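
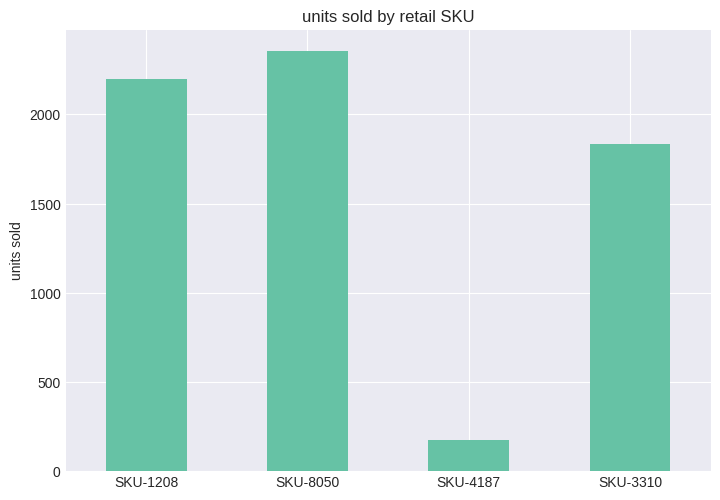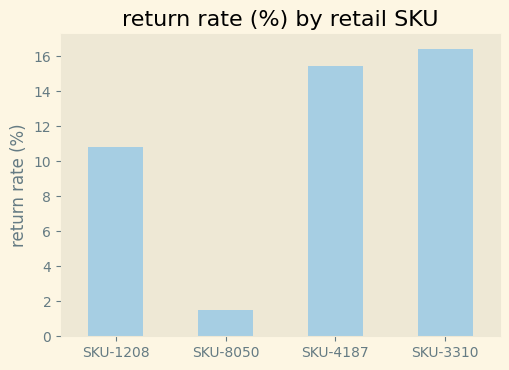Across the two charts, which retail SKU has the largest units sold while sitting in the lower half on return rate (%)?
SKU-8050

Chart 2 median return rate (%) ≈ 14; below-median retail SKUs: SKU-1208, SKU-8050. Among those, SKU-8050 has the highest units sold (≈ 2500).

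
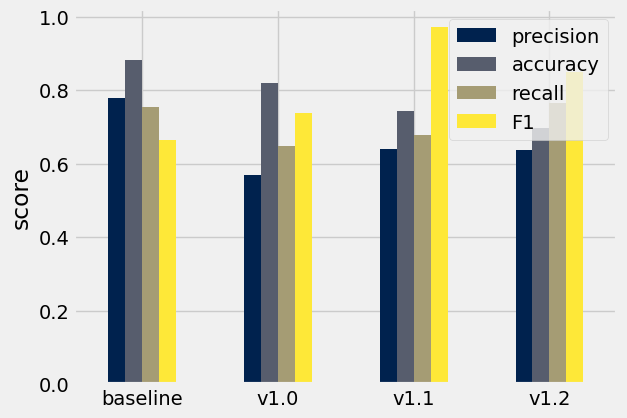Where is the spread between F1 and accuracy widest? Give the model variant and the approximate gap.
v1.1: F1 ≈ 1.0, accuracy ≈ 0.7 → gap ≈ 0.3. Next-largest (baseline) is only ≈ 0.2.

v1.1, ≈ 0.3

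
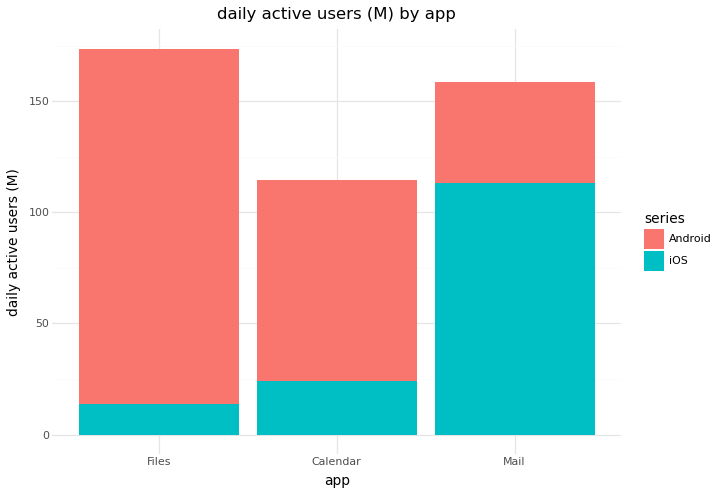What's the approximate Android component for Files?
Android top ≈ 180, bottom ≈ 20; segment ≈ 160.

≈ 160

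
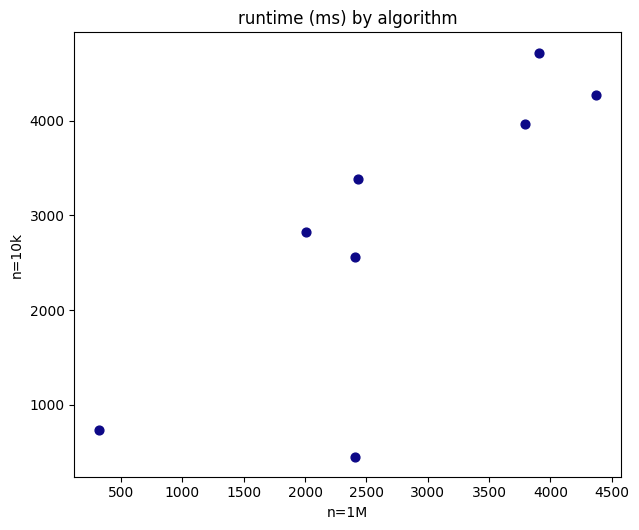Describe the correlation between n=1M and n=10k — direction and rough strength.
positive, strong

Points are positively correlated; strong (|r| ≈ 0.8).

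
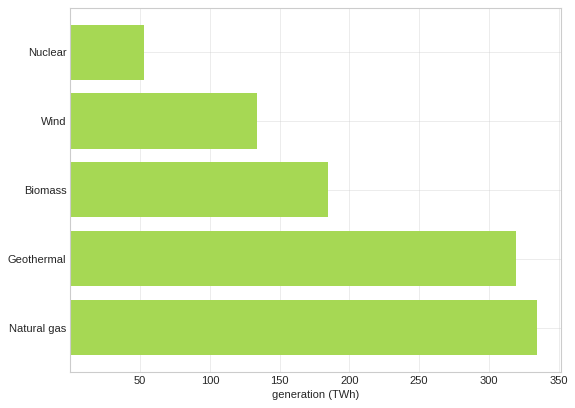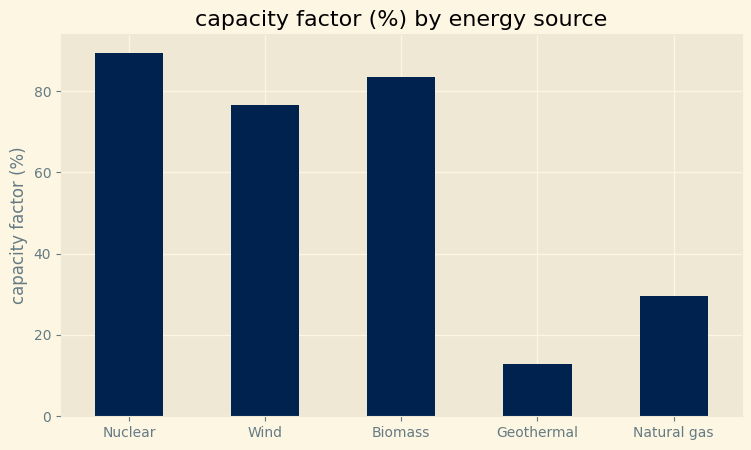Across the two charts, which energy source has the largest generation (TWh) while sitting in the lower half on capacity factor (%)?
Natural gas

Chart 2 median capacity factor (%) ≈ 80; below-median energy sources: Geothermal, Natural gas. Among those, Natural gas has the highest generation (TWh) (≈ 350).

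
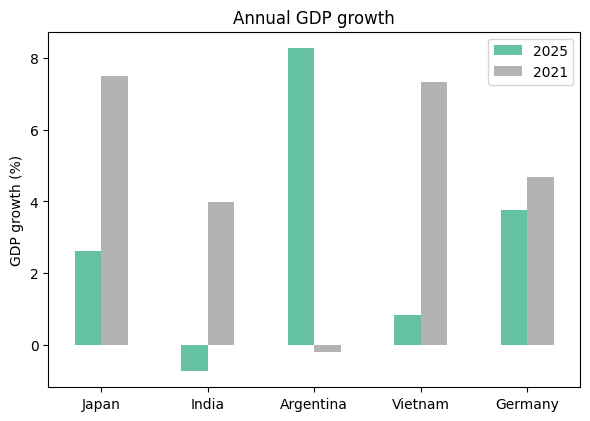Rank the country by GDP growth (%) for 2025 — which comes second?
Top 3 for 2025: Argentina ≈ 8, Germany ≈ 4, Japan ≈ 3.

Germany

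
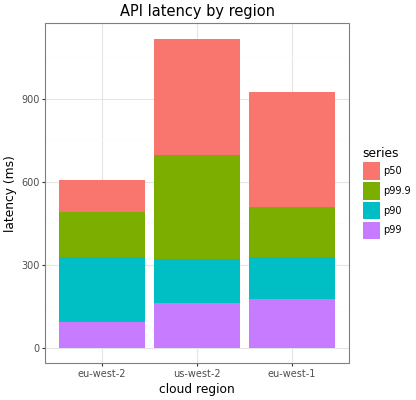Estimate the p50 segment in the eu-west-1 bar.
p50 top ≈ 900, bottom ≈ 500; segment ≈ 400.

≈ 400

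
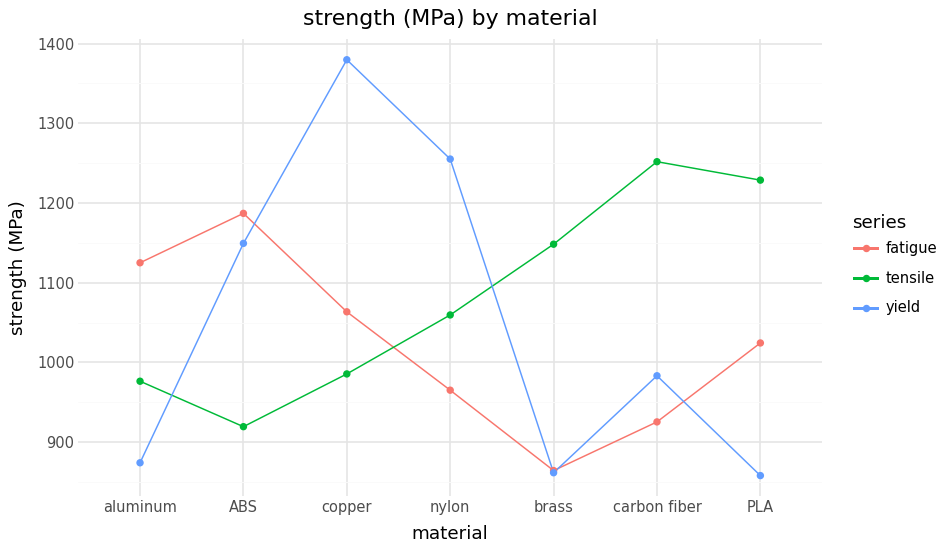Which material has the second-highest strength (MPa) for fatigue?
Top 3 for fatigue: ABS ≈ 1200, aluminum ≈ 1150, copper ≈ 1050.

aluminum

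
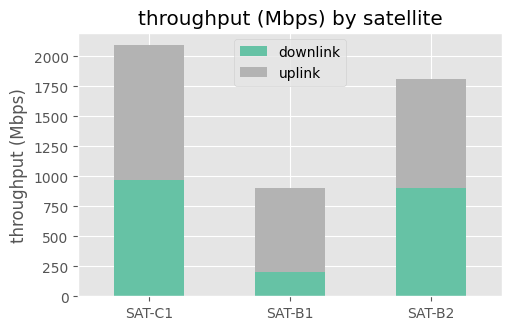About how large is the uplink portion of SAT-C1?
uplink top ≈ 2000, bottom ≈ 1000; segment ≈ 1000.

≈ 1000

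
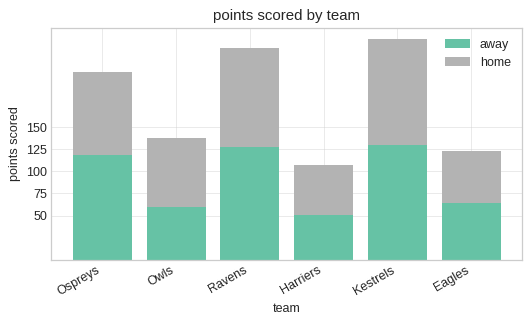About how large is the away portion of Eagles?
≈ 75

away top ≈ 75, bottom ≈ 0; segment ≈ 75.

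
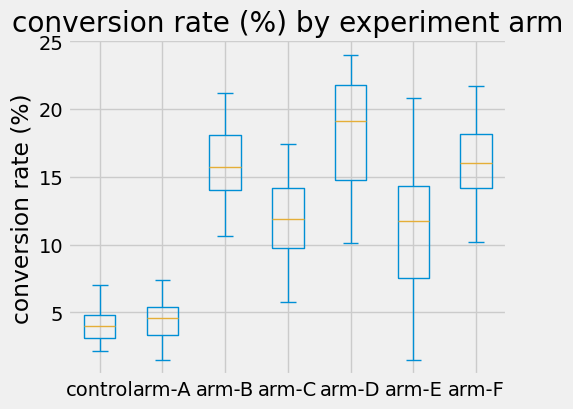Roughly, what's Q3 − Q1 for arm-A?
≈ 2

Q3 ≈ 6, Q1 ≈ 4; IQR ≈ 2.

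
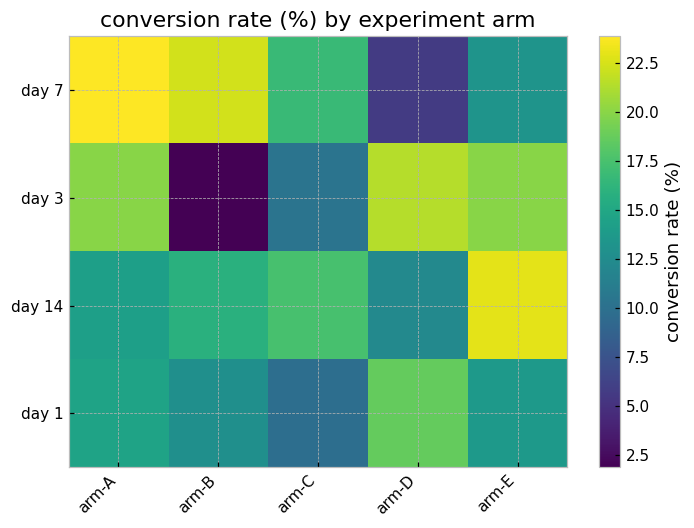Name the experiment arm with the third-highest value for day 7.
Top 4 for day 7: arm-A ≈ 24, arm-B ≈ 22, arm-C ≈ 16, arm-E ≈ 14.

arm-C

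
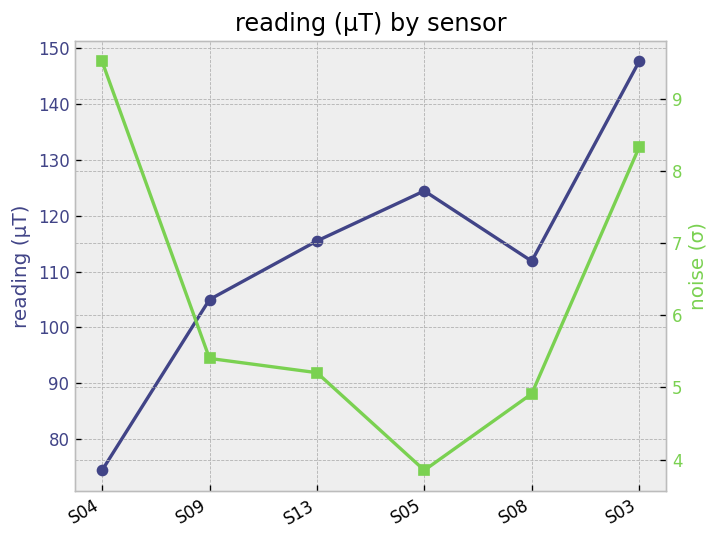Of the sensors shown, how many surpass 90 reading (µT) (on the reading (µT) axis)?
5

Above 90: S09, S13, S05, S08, S03.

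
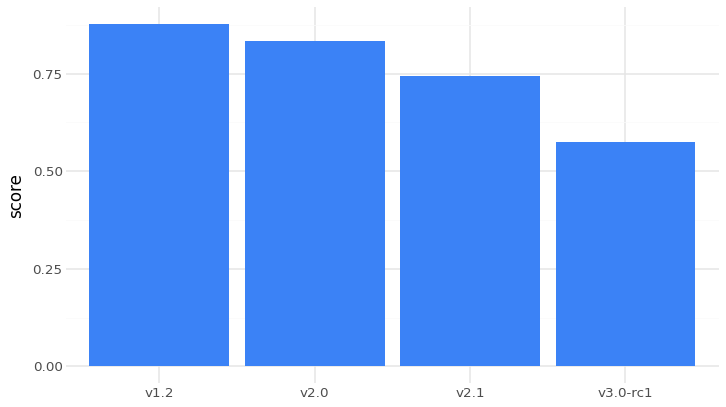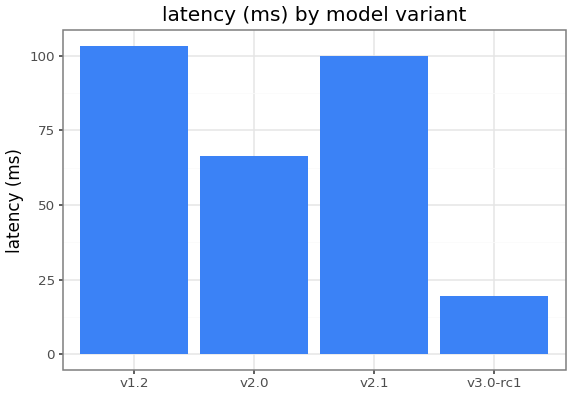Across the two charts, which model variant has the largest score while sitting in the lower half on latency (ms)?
v2.0

Chart 2 median latency (ms) ≈ 80; below-median model variants: v2.0, v3.0-rc1. Among those, v2.0 has the highest score (≈ 0.8).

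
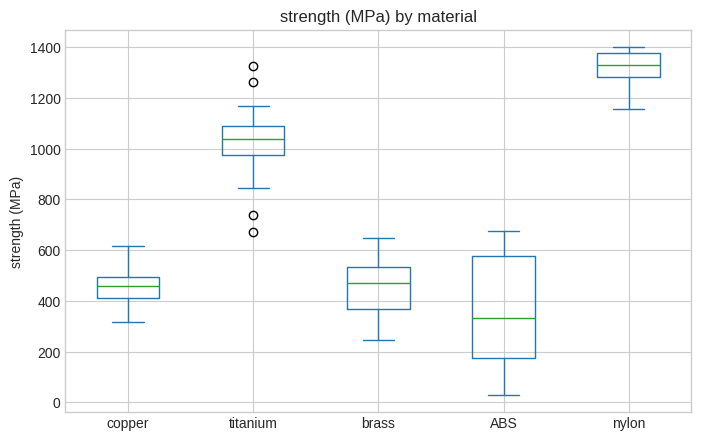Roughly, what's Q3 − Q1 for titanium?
Q3 ≈ 1100, Q1 ≈ 1000; IQR ≈ 100.

≈ 100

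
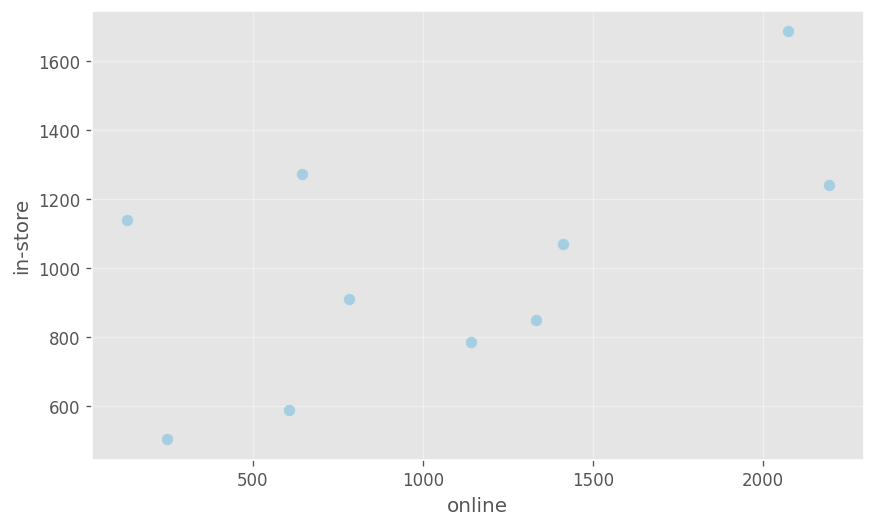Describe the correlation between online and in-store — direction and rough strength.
positive, moderate

Points are positively correlated; moderate (|r| ≈ 0.6).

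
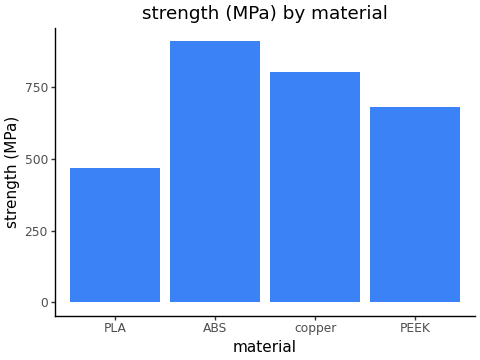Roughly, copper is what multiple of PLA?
copper ≈ 800, PLA ≈ 500; 800/500 ≈ 1.6.

≈ 1.6×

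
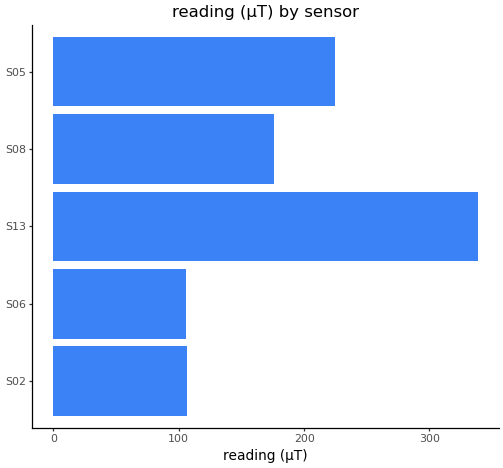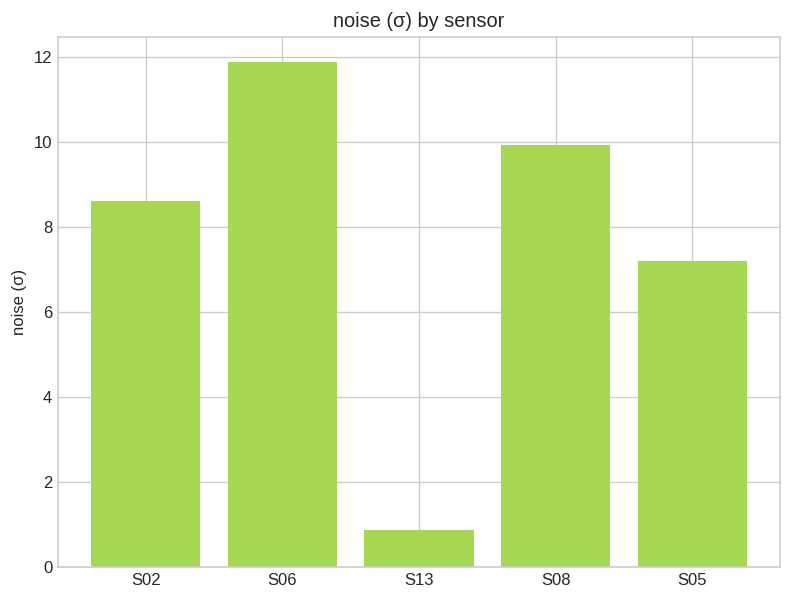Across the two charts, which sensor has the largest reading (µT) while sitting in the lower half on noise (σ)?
Chart 2 median noise (σ) ≈ 8; below-median sensors: S13, S05. Among those, S13 has the highest reading (µT) (≈ 350).

S13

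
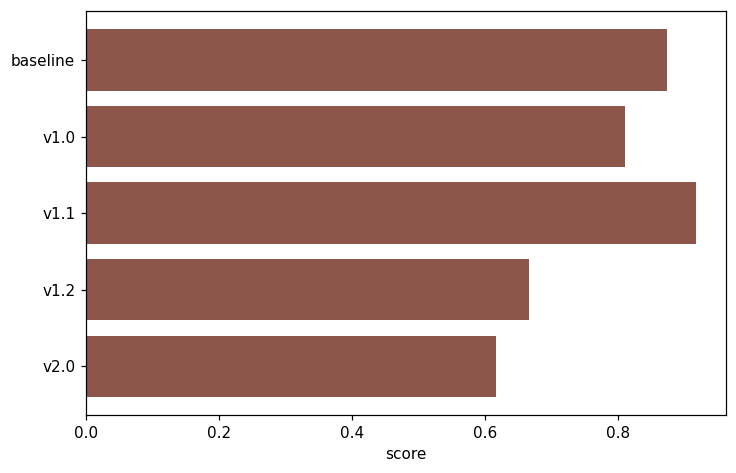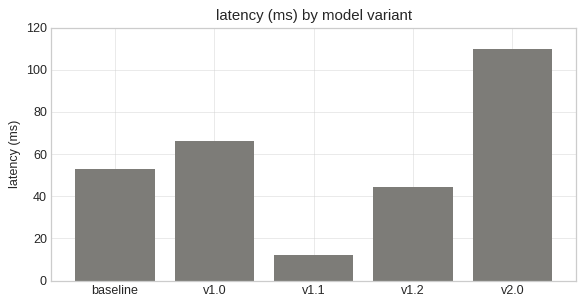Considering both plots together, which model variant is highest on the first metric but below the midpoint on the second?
v1.1

Chart 2 median latency (ms) ≈ 60; below-median model variants: v1.1, v1.2. Among those, v1.1 has the highest score (≈ 0.9).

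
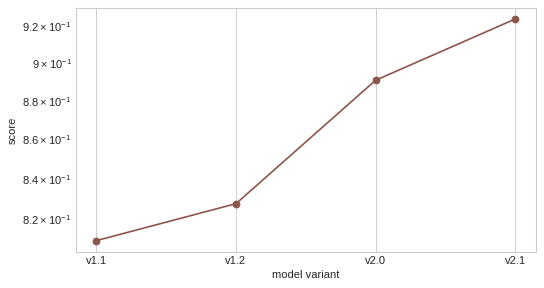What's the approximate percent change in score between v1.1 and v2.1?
≈ +13.6%

v1.1 ≈ 0.81, v2.1 ≈ 0.92; (0.92 − 0.81) / 0.81 ≈ +13.6%.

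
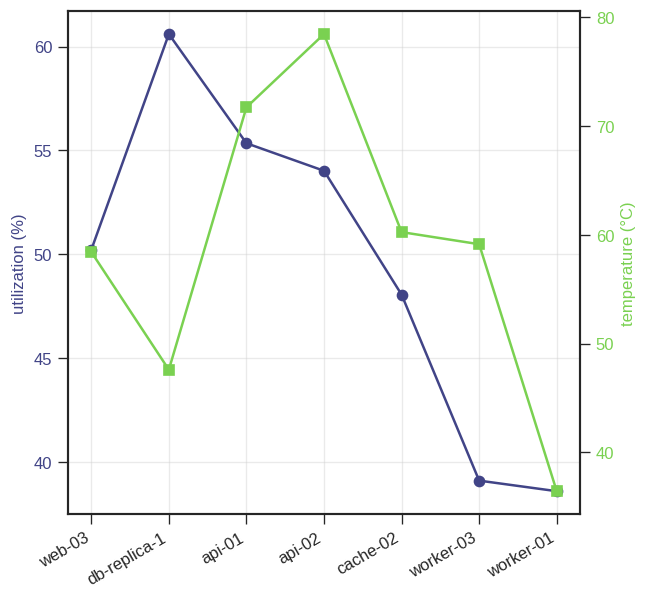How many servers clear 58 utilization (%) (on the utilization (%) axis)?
1

Above 58: db-replica-1.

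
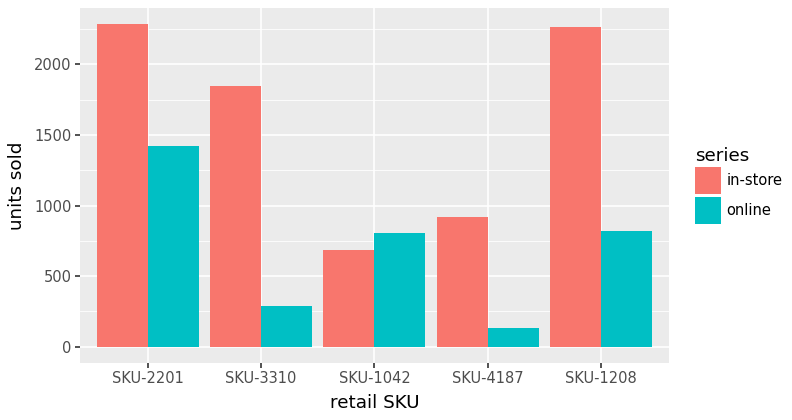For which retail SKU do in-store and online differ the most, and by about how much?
SKU-3310: in-store ≈ 1800, online ≈ 200 → gap ≈ 1600. Next-largest (SKU-1208) is only ≈ 1400.

SKU-3310, ≈ 1600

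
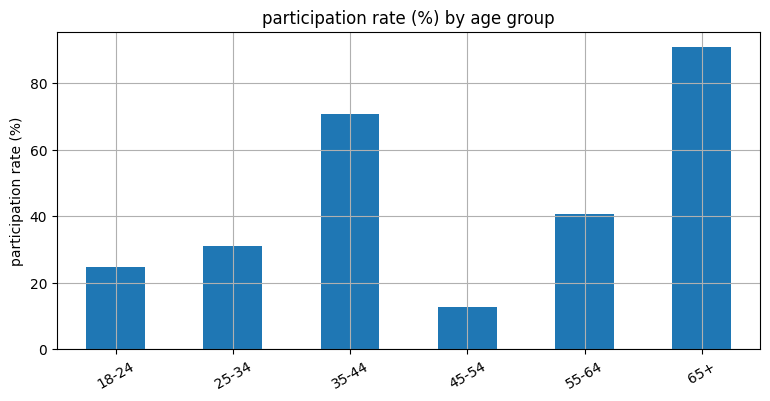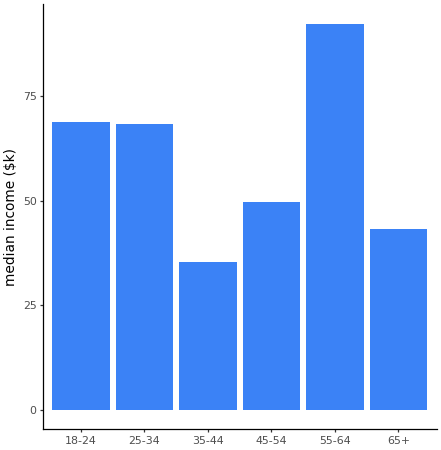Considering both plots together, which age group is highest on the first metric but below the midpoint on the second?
65+

Chart 2 median median income ($k) ≈ 60; below-median age groups: 35-44, 45-54, 65+. Among those, 65+ has the highest participation rate (%) (≈ 90).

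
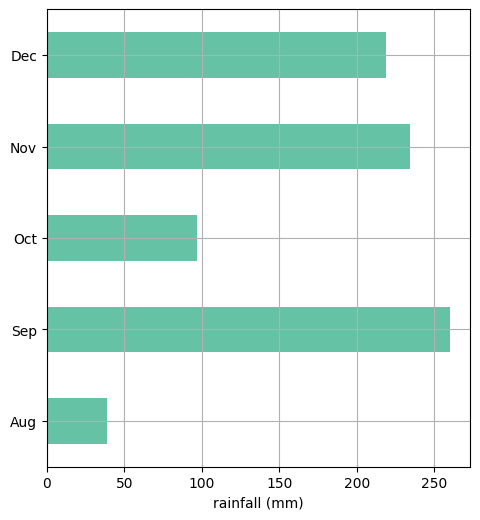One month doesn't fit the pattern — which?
Aug

Aug ≈ 50; the rest sit between ≈ 100 and ≈ 250.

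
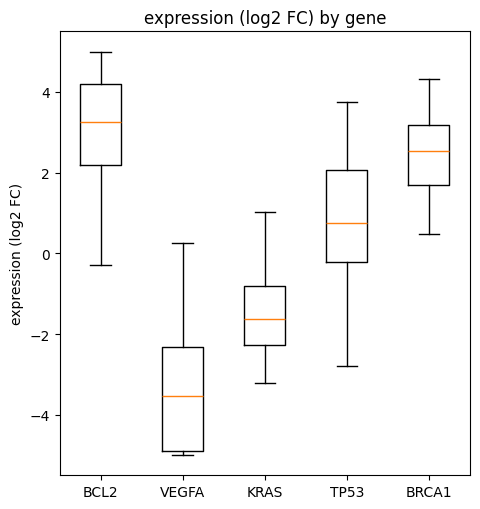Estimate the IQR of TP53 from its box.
Q3 ≈ 2, Q1 ≈ 0; IQR ≈ 2.

≈ 2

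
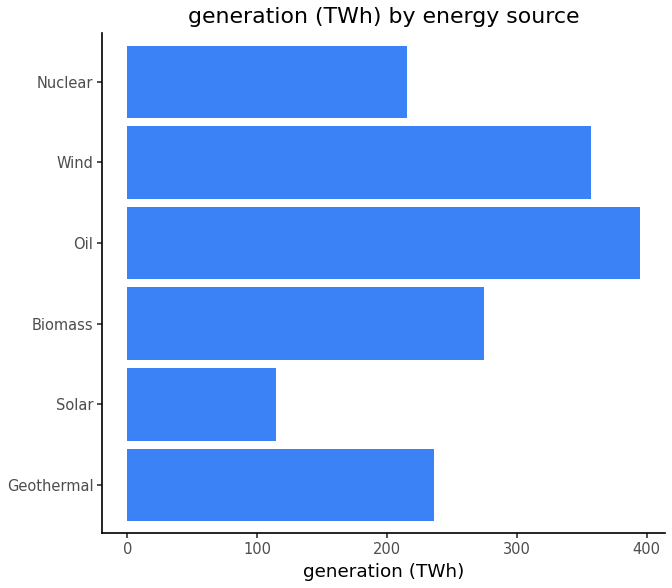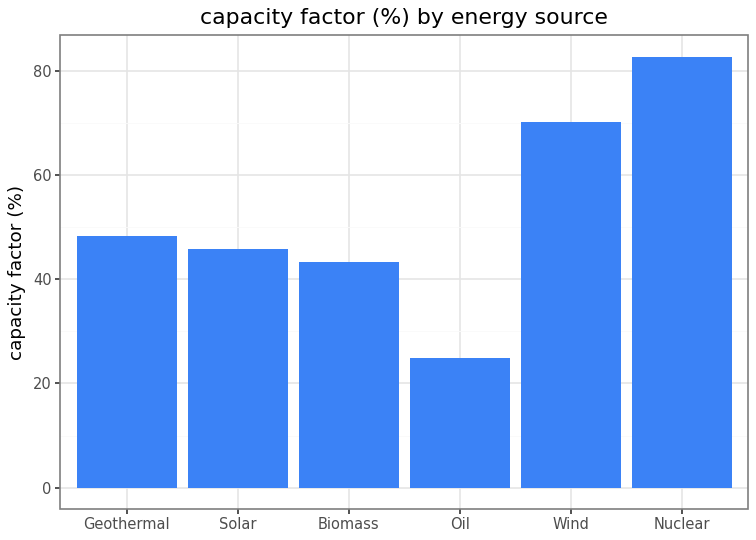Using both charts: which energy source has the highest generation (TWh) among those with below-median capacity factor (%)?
Oil

Chart 2 median capacity factor (%) ≈ 50; below-median energy sources: Solar, Biomass, Oil. Among those, Oil has the highest generation (TWh) (≈ 400).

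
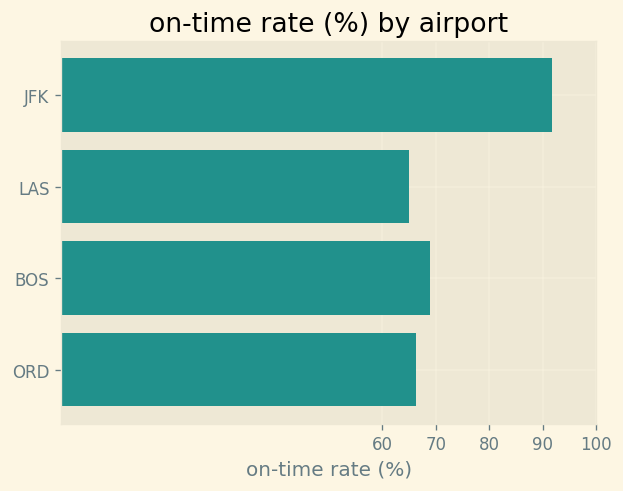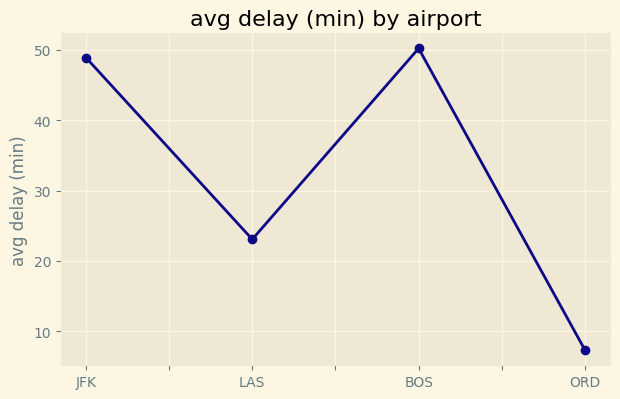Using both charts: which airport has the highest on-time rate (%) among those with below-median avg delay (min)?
Chart 2 median avg delay (min) ≈ 35; below-median airports: LAS, ORD. Among those, ORD has the highest on-time rate (%) (≈ 70).

ORD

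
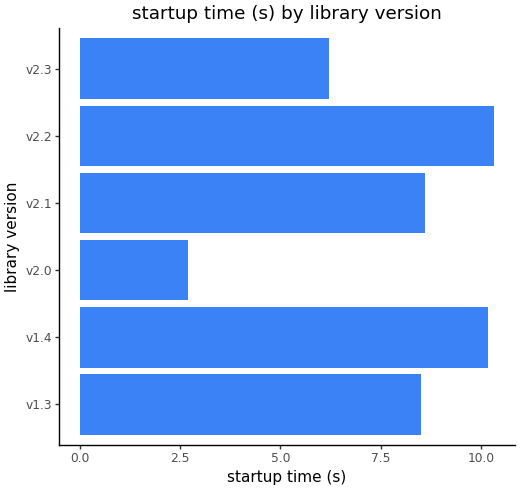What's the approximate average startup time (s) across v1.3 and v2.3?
(9 + 6) / 2 ≈ 8.

≈ 8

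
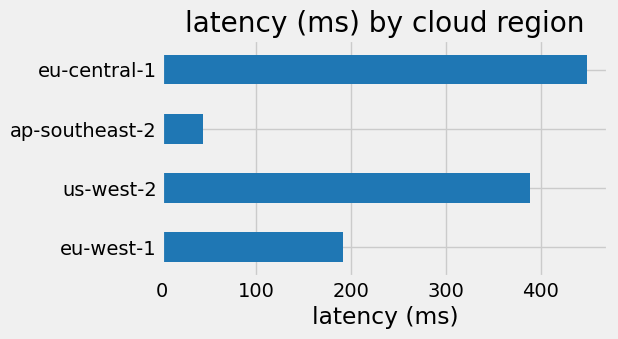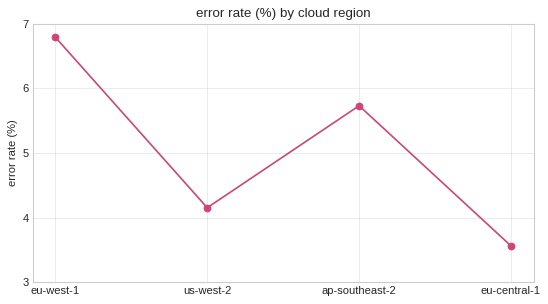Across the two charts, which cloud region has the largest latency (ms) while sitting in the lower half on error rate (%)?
eu-central-1

Chart 2 median error rate (%) ≈ 5; below-median cloud regions: us-west-2, eu-central-1. Among those, eu-central-1 has the highest latency (ms) (≈ 450).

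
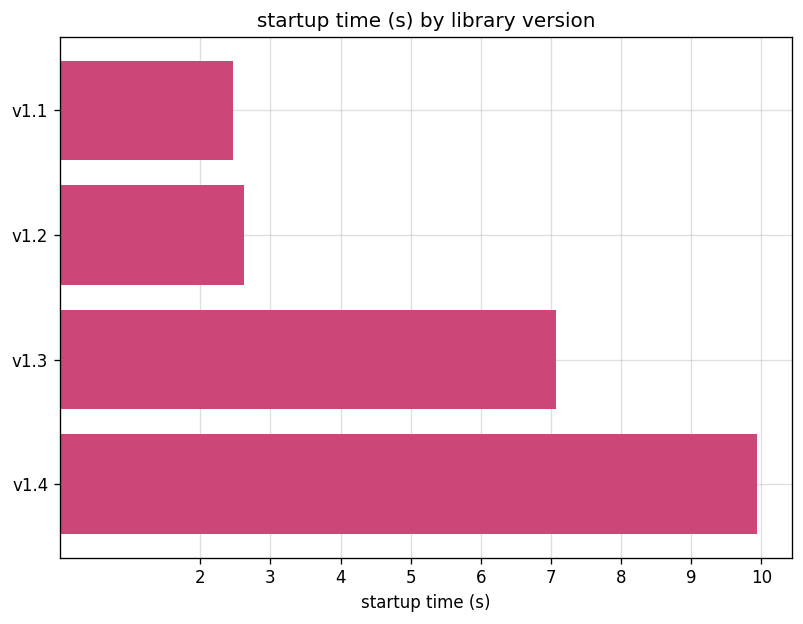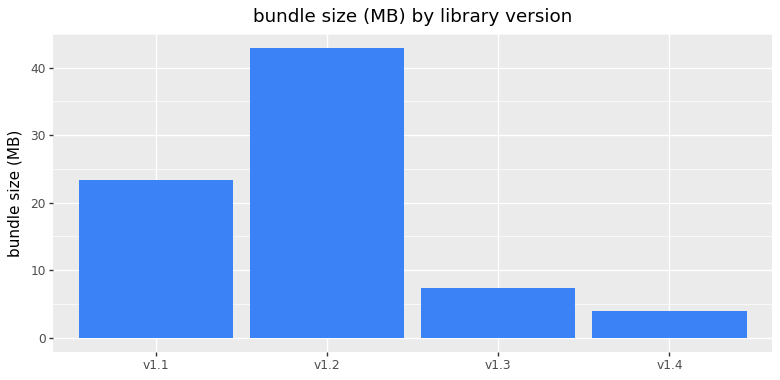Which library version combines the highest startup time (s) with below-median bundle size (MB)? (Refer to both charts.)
Chart 2 median bundle size (MB) ≈ 15; below-median library versions: v1.3, v1.4. Among those, v1.4 has the highest startup time (s) (≈ 10).

v1.4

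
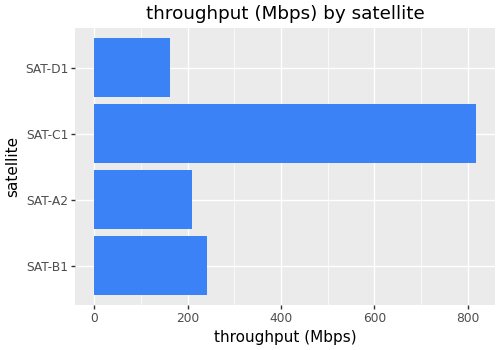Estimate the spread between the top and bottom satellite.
≈ 600

Max SAT-C1 ≈ 800, min SAT-D1 ≈ 200; range ≈ 600.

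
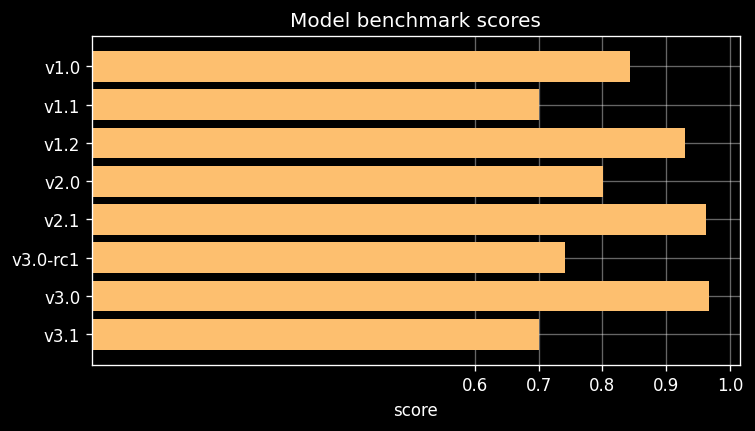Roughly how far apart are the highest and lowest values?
≈ 0.3

Max v3.0 ≈ 1.0, min v1.1 ≈ 0.7; range ≈ 0.3.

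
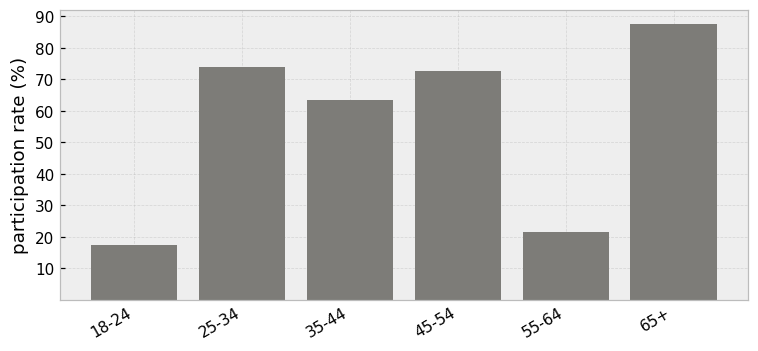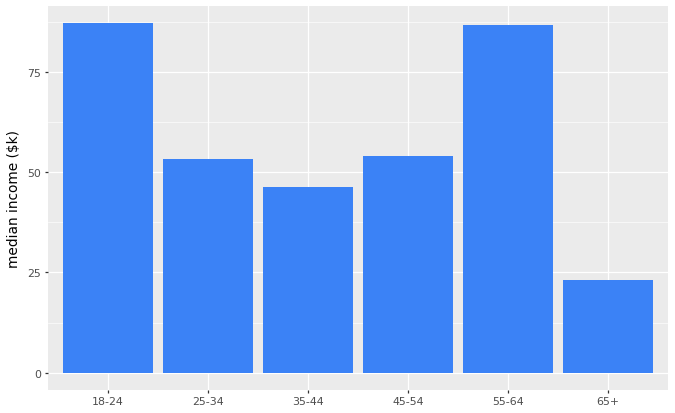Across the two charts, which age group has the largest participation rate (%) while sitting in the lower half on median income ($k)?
Chart 2 median median income ($k) ≈ 50; below-median age groups: 25-34, 35-44, 65+. Among those, 65+ has the highest participation rate (%) (≈ 90).

65+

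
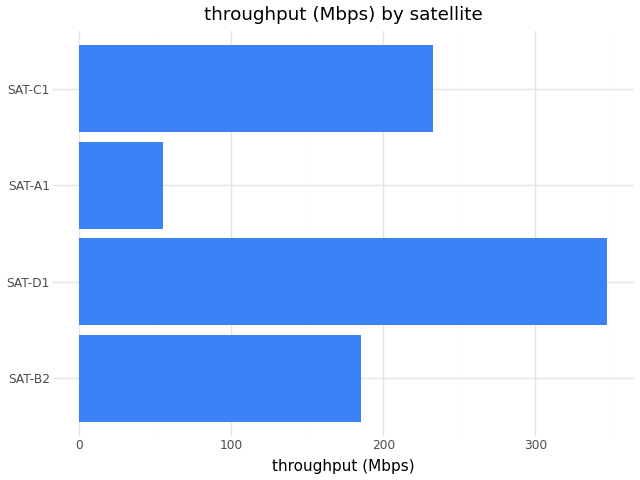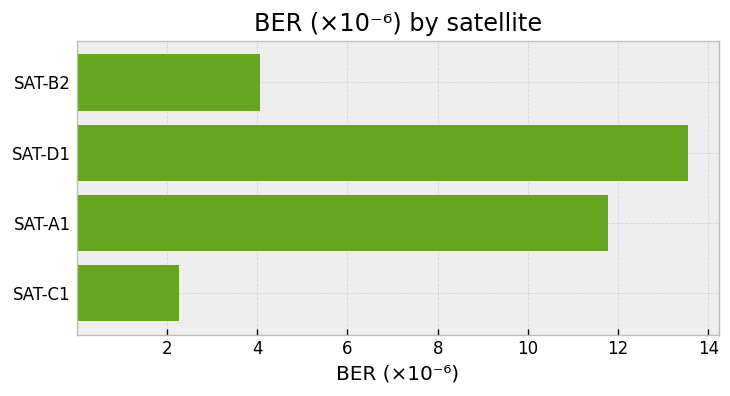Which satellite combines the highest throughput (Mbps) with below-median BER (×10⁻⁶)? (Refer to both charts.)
Chart 2 median BER (×10⁻⁶) ≈ 8; below-median satellites: SAT-B2, SAT-C1. Among those, SAT-C1 has the highest throughput (Mbps) (≈ 250).

SAT-C1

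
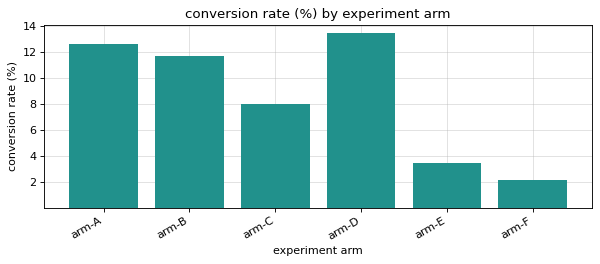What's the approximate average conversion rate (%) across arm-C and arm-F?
≈ 5

(8 + 2) / 2 ≈ 5.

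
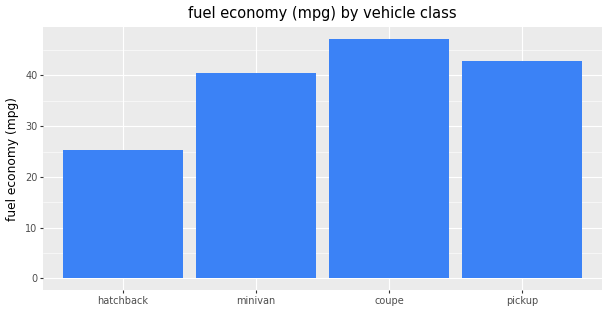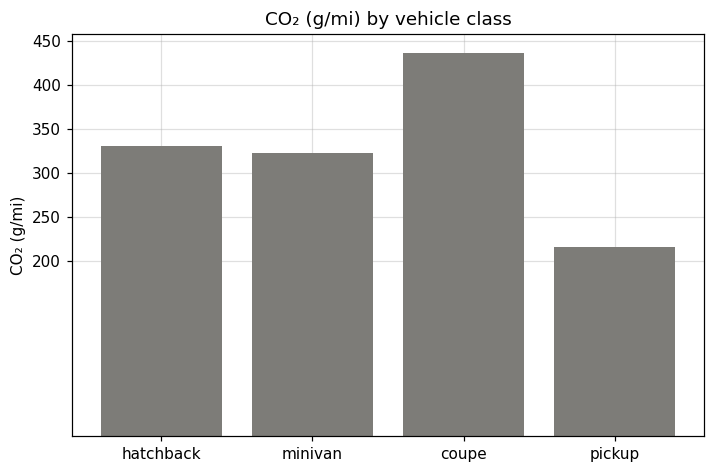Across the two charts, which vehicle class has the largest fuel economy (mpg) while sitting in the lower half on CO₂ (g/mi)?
pickup

Chart 2 median CO₂ (g/mi) ≈ 350; below-median vehicle classes: minivan, pickup. Among those, pickup has the highest fuel economy (mpg) (≈ 45).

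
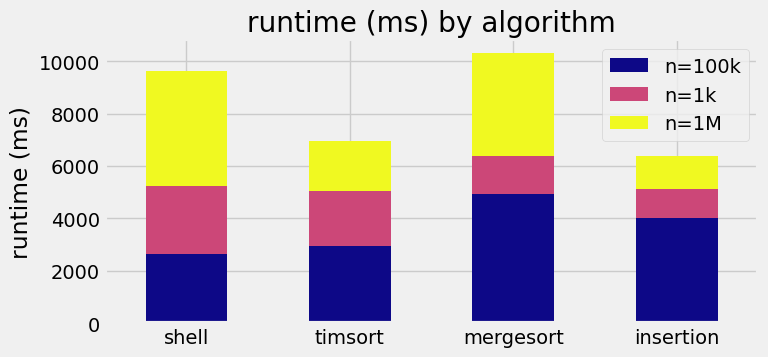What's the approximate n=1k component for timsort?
n=1k top ≈ 5000, bottom ≈ 3000; segment ≈ 2000.

≈ 2000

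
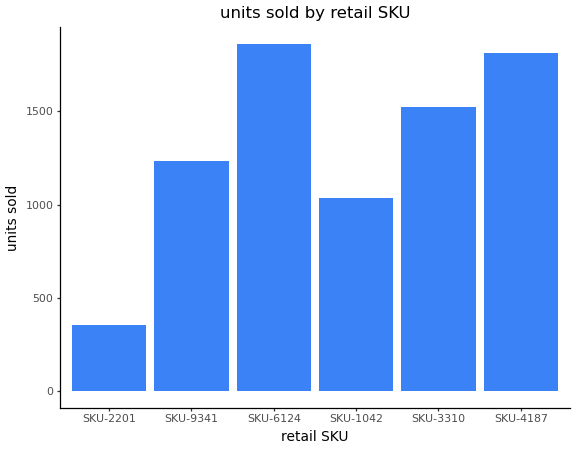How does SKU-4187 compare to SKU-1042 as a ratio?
≈ 1.8×

SKU-4187 ≈ 1800, SKU-1042 ≈ 1000; 1800/1000 ≈ 1.8.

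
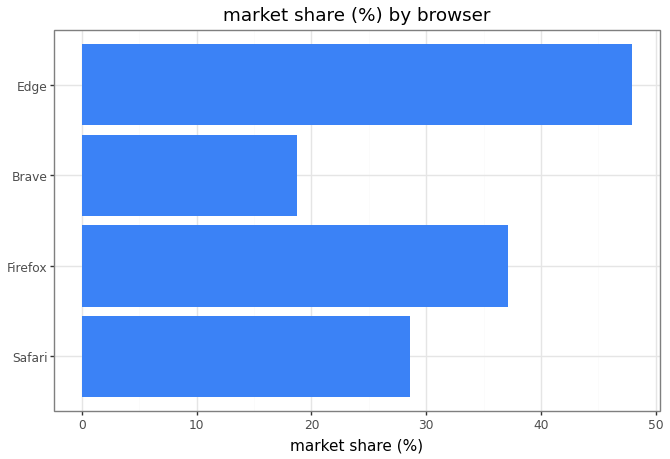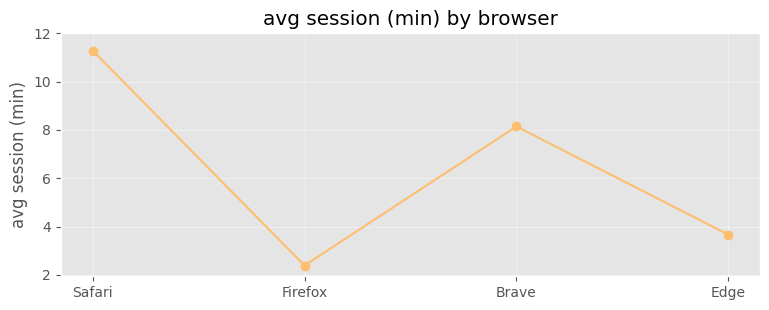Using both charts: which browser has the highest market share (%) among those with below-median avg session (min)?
Edge

Chart 2 median avg session (min) ≈ 6; below-median browsers: Firefox, Edge. Among those, Edge has the highest market share (%) (≈ 50).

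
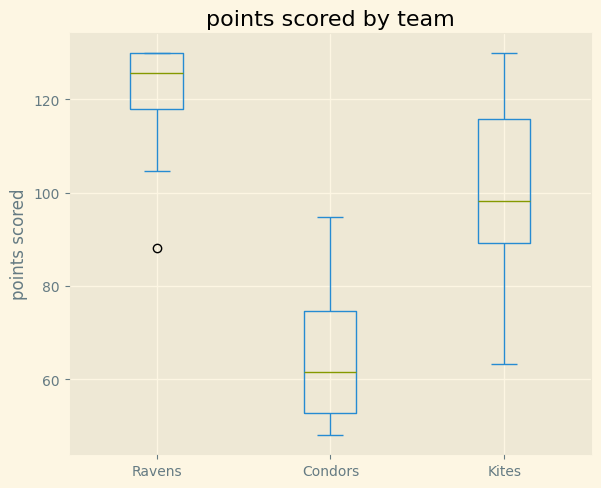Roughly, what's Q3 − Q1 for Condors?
Q3 ≈ 70, Q1 ≈ 50; IQR ≈ 20.

≈ 20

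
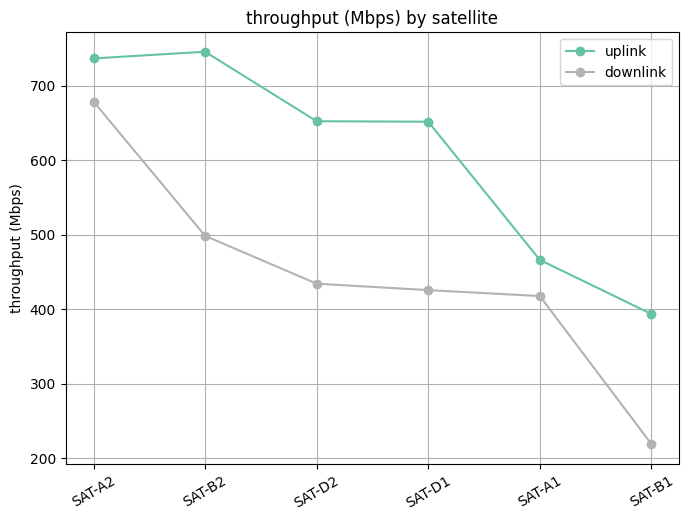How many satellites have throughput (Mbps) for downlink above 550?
1

Above 550: SAT-A2.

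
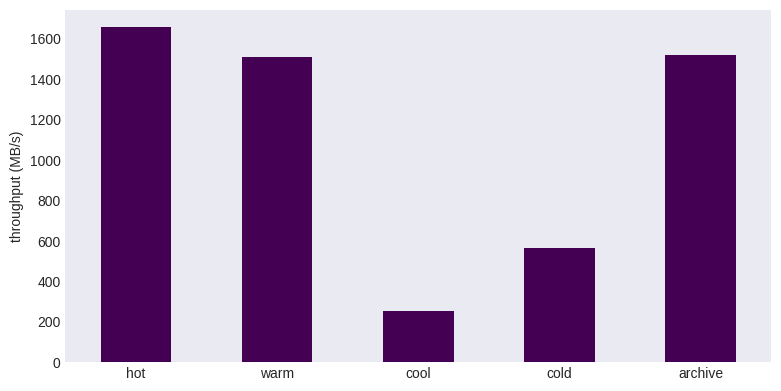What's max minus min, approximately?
≈ 1400

Max hot ≈ 1600, min cool ≈ 200; range ≈ 1400.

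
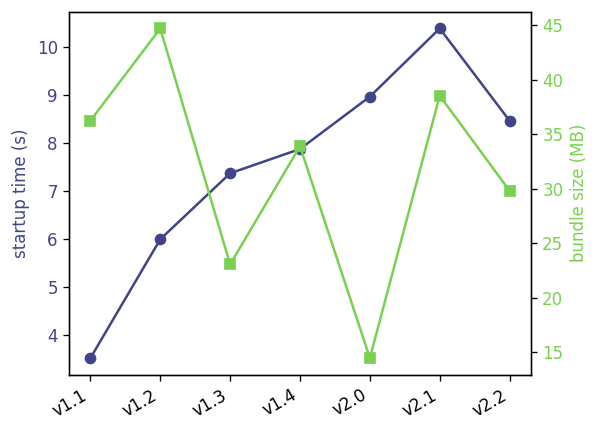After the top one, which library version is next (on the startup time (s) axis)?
v2.0

Top 3 (on the startup time (s) axis): v2.1 ≈ 10, v2.0 ≈ 9, v2.2 ≈ 8.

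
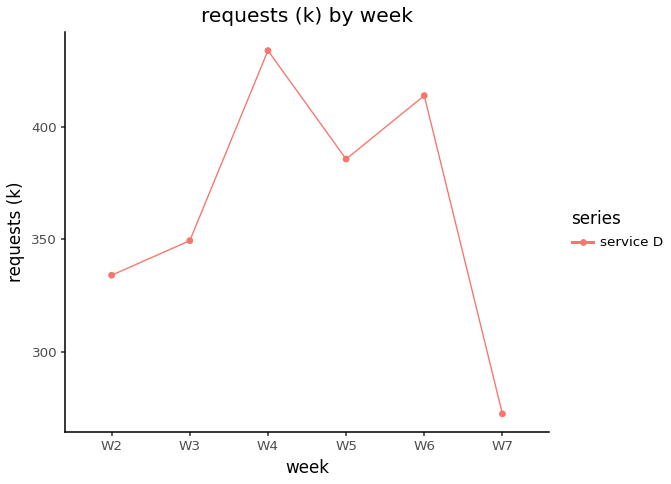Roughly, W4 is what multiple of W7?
W4 ≈ 440, W7 ≈ 280; 440/280 ≈ 1.57.

≈ 1.57×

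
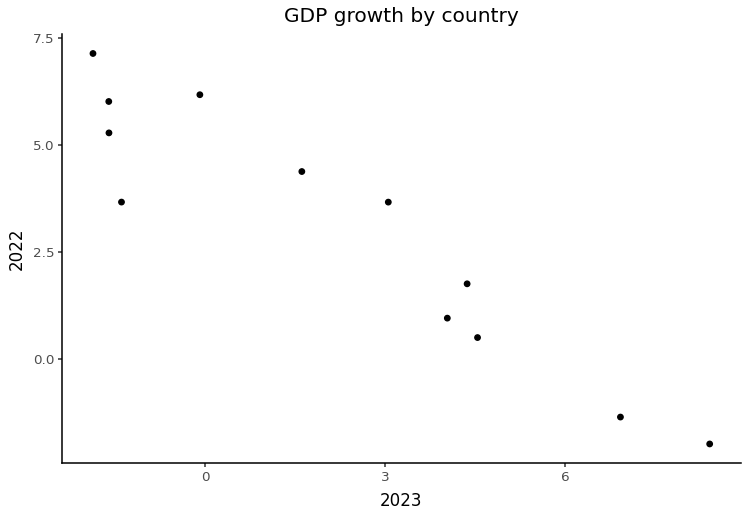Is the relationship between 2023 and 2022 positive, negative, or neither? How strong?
Points are negatively correlated; strong (|r| ≈ 0.9).

negative, strong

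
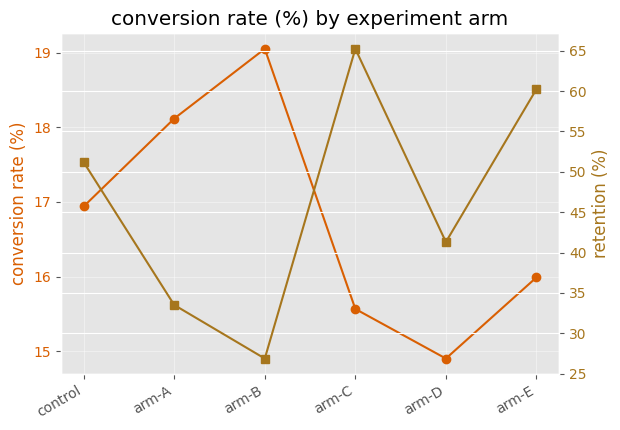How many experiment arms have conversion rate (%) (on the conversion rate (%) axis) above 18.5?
1

Above 18.5: arm-B.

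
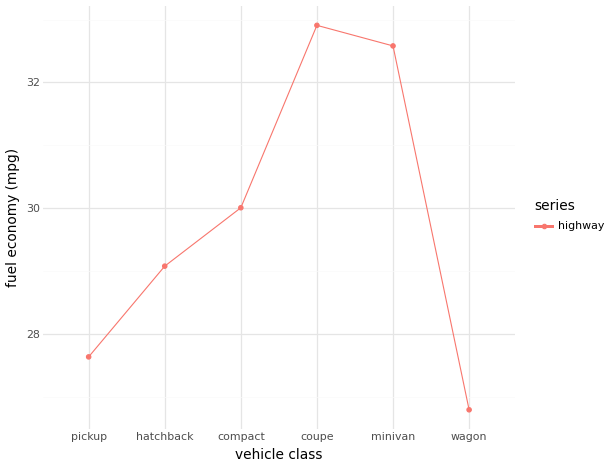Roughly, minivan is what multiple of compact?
≈ 1.1×

minivan ≈ 33, compact ≈ 30; 33/30 ≈ 1.1.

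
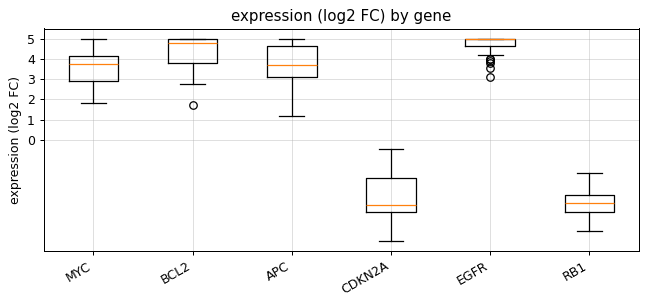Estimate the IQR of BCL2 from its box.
≈ 1

Q3 ≈ 5, Q1 ≈ 4; IQR ≈ 1.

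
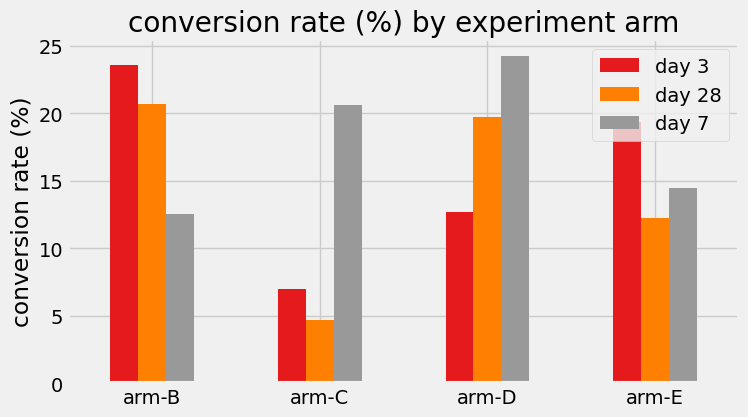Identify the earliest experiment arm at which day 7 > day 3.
arm-B: day 7 ≈ 15 vs day 3 ≈ 25 (not yet); arm-C: day 7 ≈ 20 vs day 3 ≈ 5 (first crossover).

arm-C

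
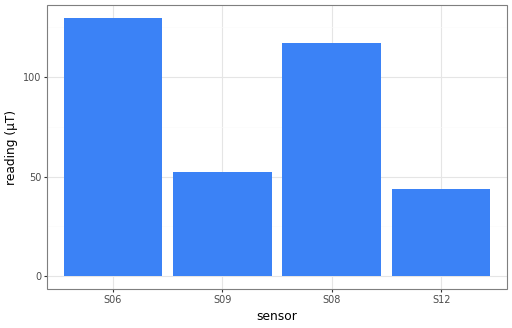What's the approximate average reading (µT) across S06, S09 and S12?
≈ 73

(120 + 60 + 40) / 3 ≈ 73.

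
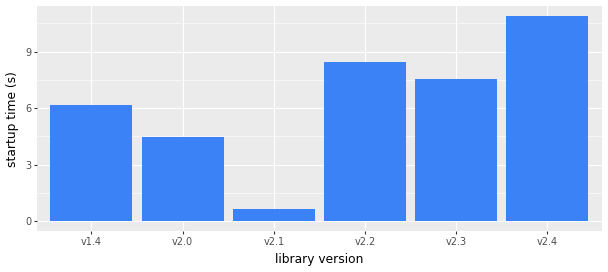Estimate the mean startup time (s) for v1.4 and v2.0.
≈ 5

(6 + 4) / 2 ≈ 5.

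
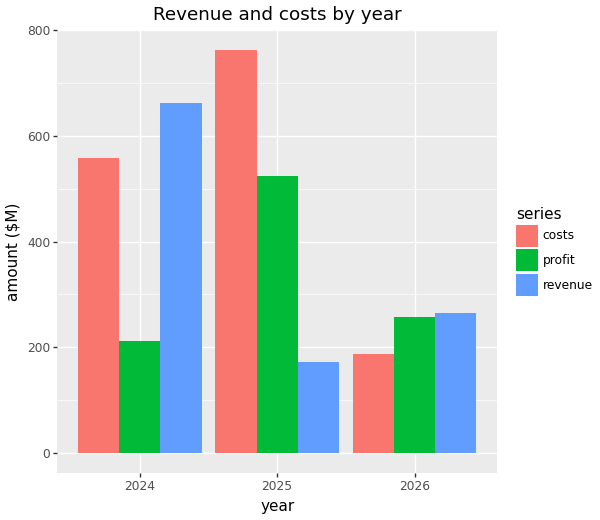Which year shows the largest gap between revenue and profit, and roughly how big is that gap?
2024: revenue ≈ 700, profit ≈ 200 → gap ≈ 500. Next-largest (2025) is only ≈ 300.

2024, ≈ 500 $M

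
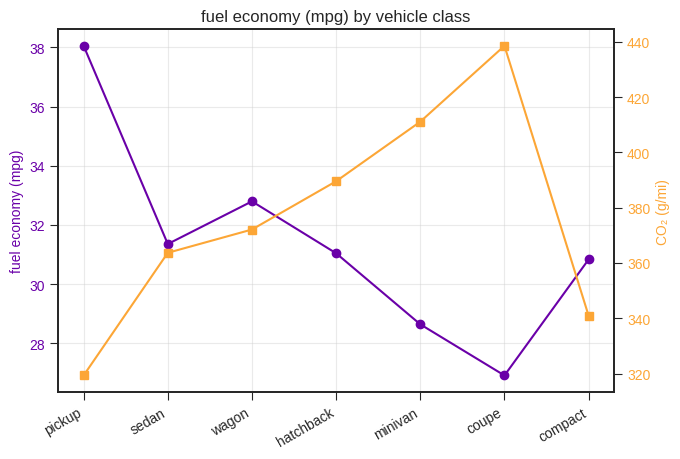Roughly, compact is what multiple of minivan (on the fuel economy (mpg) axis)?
compact ≈ 31, minivan ≈ 29; 31/29 ≈ 1.07.

≈ 1.07×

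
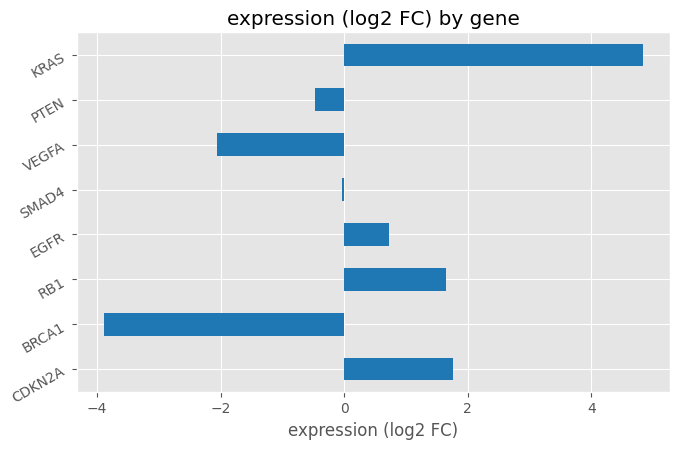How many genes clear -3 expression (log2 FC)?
7

Above -3: CDKN2A, RB1, EGFR, SMAD4, VEGFA, PTEN, KRAS.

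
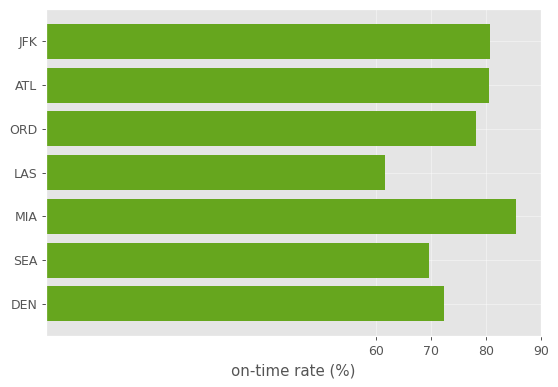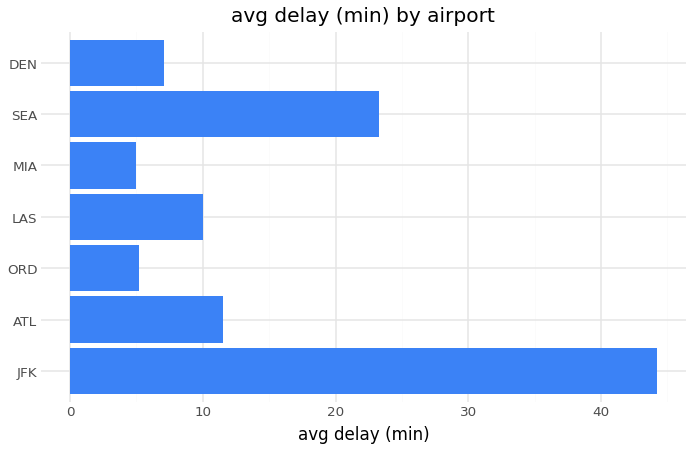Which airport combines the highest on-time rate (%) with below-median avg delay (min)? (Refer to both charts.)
Chart 2 median avg delay (min) ≈ 10; below-median airports: ORD, MIA, DEN. Among those, MIA has the highest on-time rate (%) (≈ 90).

MIA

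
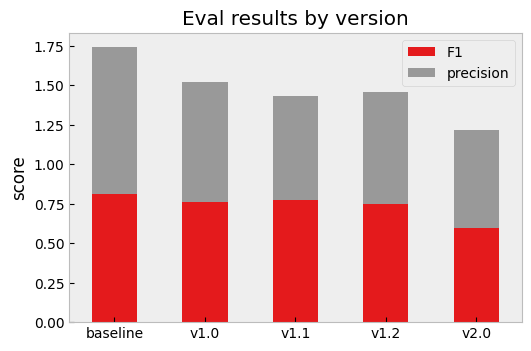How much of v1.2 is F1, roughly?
≈ 0.8

F1 top ≈ 0.8, bottom ≈ 0.0; segment ≈ 0.8.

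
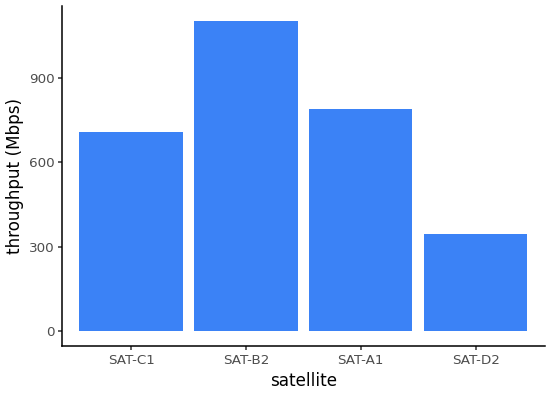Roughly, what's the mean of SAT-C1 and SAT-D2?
≈ 500

(700 + 300) / 2 ≈ 500.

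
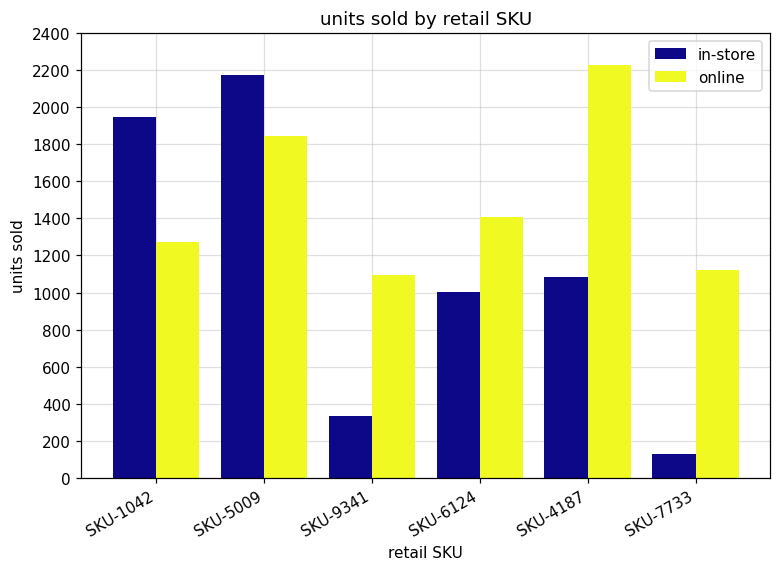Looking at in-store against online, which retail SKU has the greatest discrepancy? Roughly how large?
SKU-4187, ≈ 1200

SKU-4187: in-store ≈ 1000, online ≈ 2200 → gap ≈ 1200. Next-largest (SKU-7733) is only ≈ 1000.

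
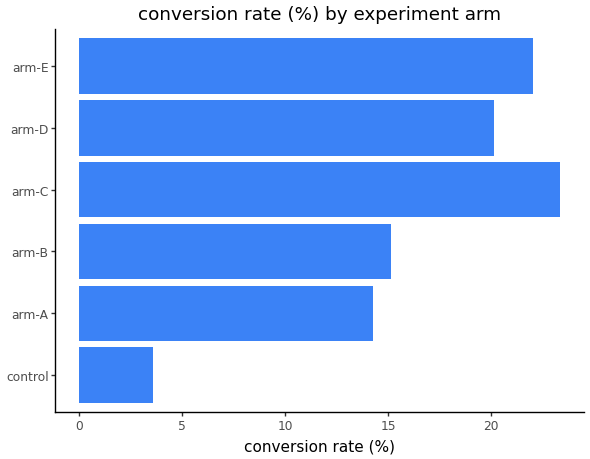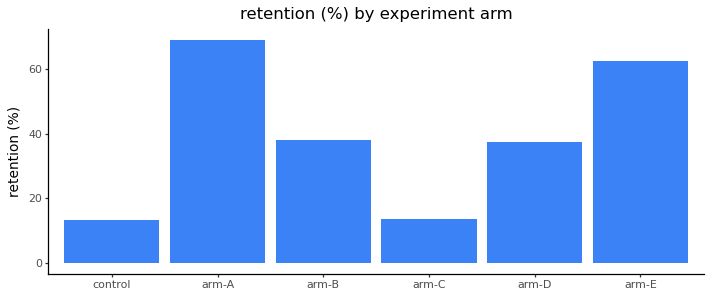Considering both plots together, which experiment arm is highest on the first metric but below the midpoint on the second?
arm-C

Chart 2 median retention (%) ≈ 40; below-median experiment arms: control, arm-C, arm-D. Among those, arm-C has the highest conversion rate (%) (≈ 25).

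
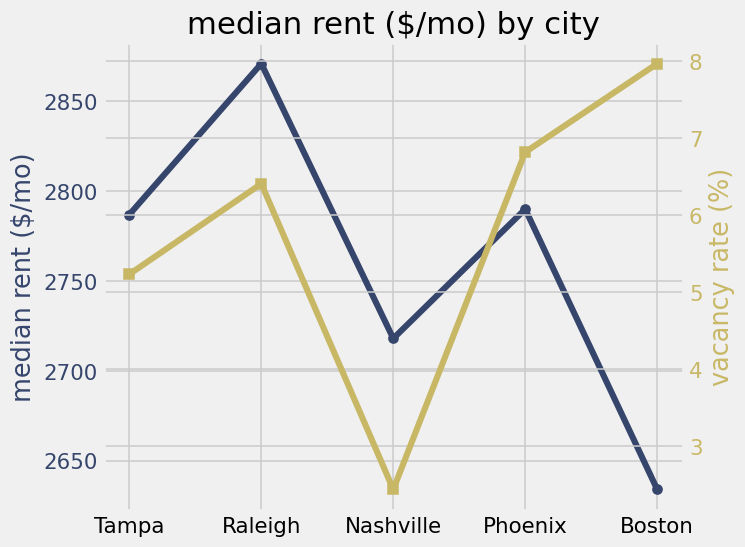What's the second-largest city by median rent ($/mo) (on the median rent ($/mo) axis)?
Top 3 (on the median rent ($/mo) axis): Raleigh ≈ 2880, Phoenix ≈ 2800, Tampa ≈ 2780.

Phoenix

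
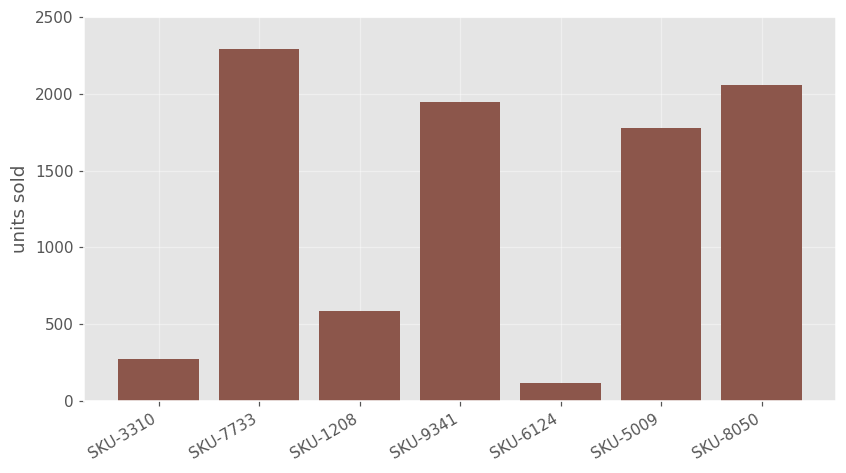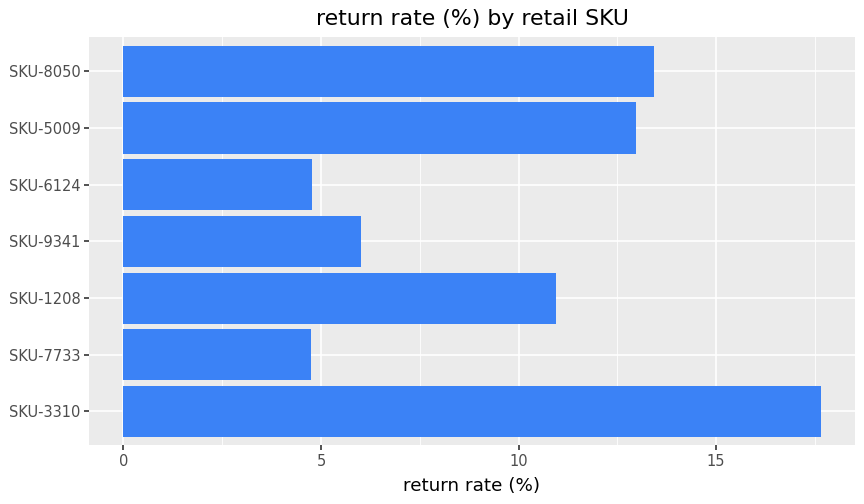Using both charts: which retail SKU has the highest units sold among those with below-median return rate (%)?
SKU-7733

Chart 2 median return rate (%) ≈ 10; below-median retail SKUs: SKU-7733, SKU-9341, SKU-6124. Among those, SKU-7733 has the highest units sold (≈ 2500).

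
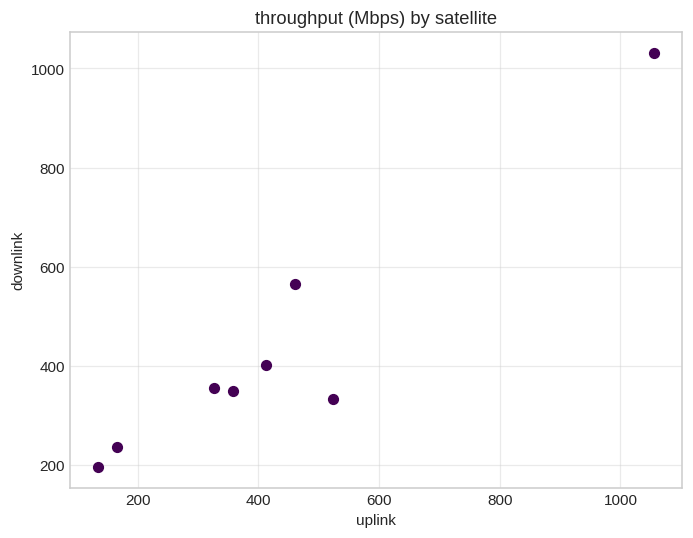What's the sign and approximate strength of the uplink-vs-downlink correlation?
positive, strong

Points are positively correlated; strong (|r| ≈ 0.9).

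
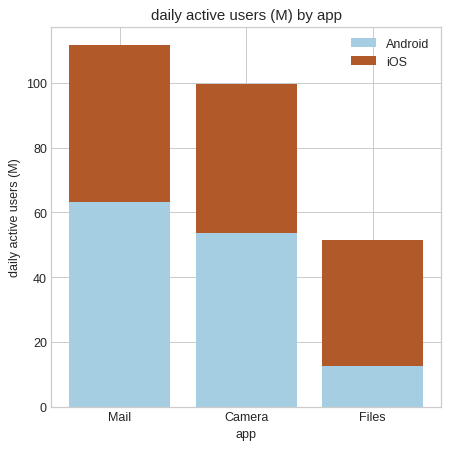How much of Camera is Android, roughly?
≈ 50

Android top ≈ 50, bottom ≈ 0; segment ≈ 50.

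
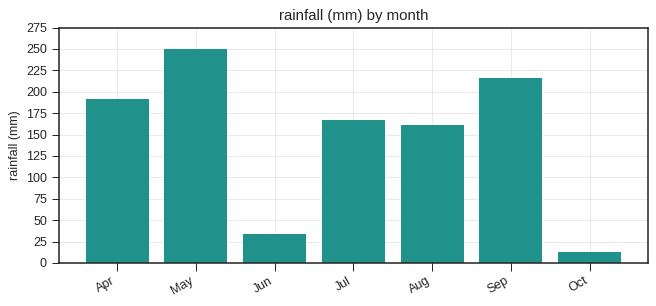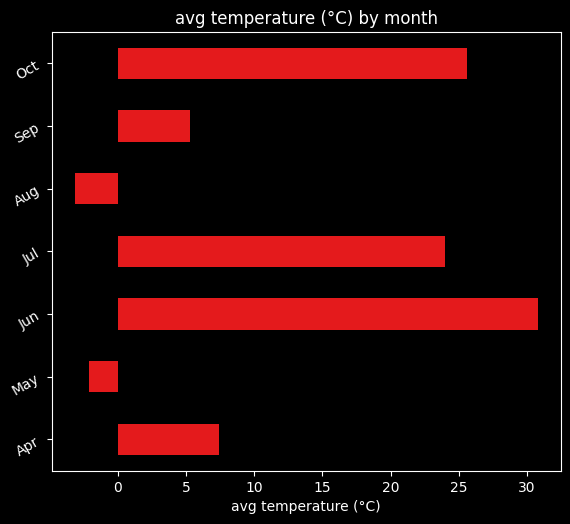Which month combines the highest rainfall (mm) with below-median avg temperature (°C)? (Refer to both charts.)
May

Chart 2 median avg temperature (°C) ≈ 5; below-median months: May, Aug, Sep. Among those, May has the highest rainfall (mm) (≈ 250).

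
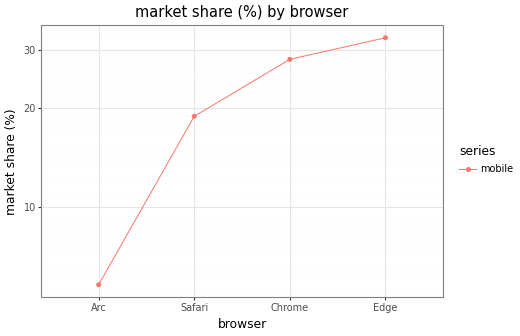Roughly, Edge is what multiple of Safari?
≈ 1.75×

Edge ≈ 35, Safari ≈ 20; 35/20 ≈ 1.75.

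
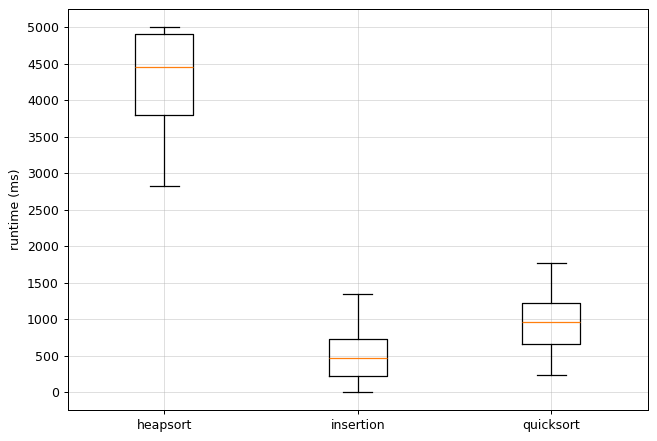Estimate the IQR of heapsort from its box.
≈ 1000

Q3 ≈ 5000, Q1 ≈ 4000; IQR ≈ 1000.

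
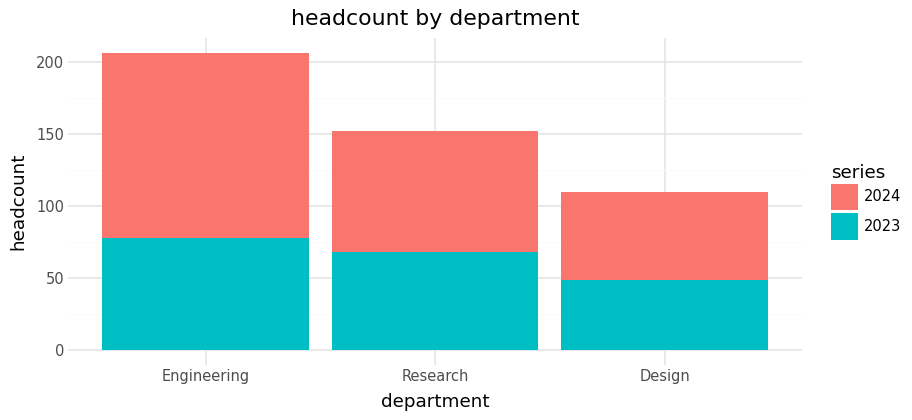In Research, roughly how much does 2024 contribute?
≈ 100

2024 top ≈ 160, bottom ≈ 60; segment ≈ 100.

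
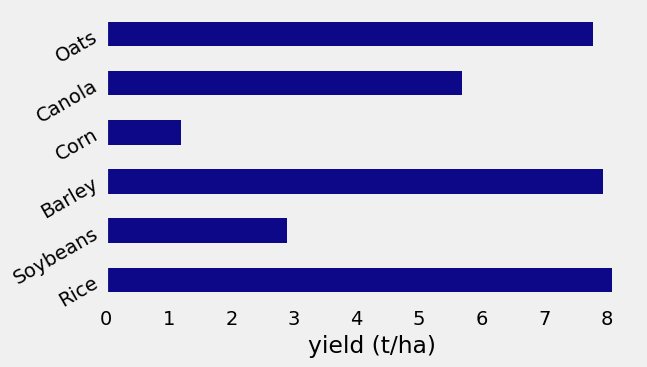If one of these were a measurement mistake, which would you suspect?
Corn ≈ 1; the rest sit between ≈ 3 and ≈ 8.

Corn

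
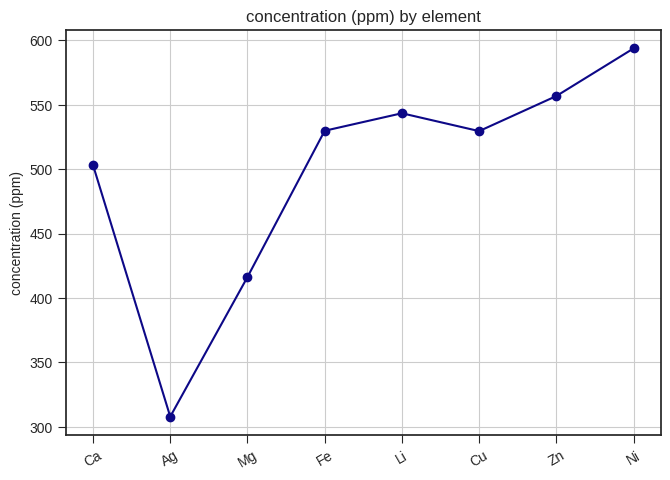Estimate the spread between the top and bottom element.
Max Ni ≈ 600, min Ag ≈ 300; range ≈ 300.

≈ 300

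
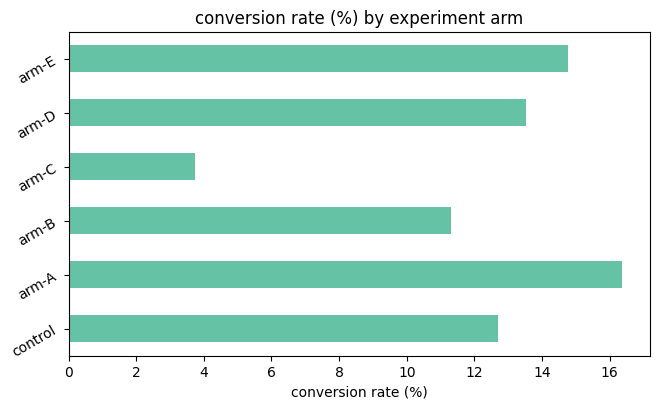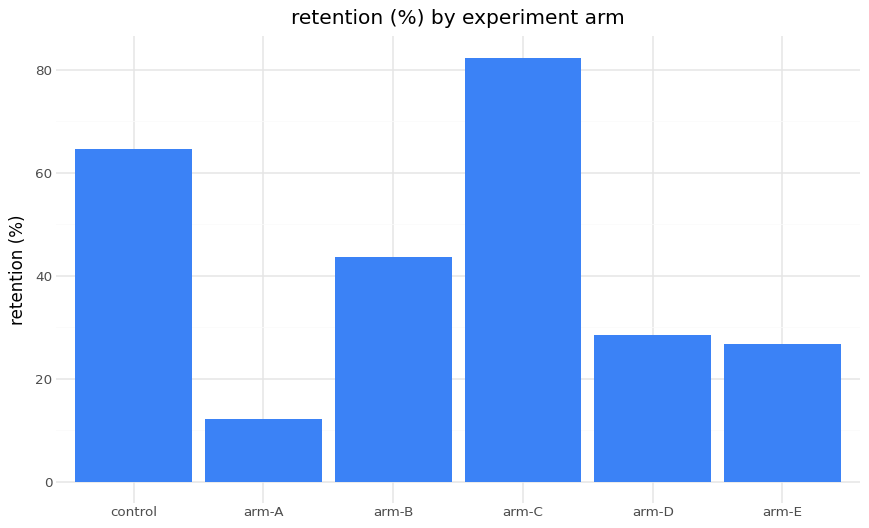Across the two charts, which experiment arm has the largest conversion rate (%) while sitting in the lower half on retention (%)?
Chart 2 median retention (%) ≈ 40; below-median experiment arms: arm-A, arm-D, arm-E. Among those, arm-A has the highest conversion rate (%) (≈ 16).

arm-A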